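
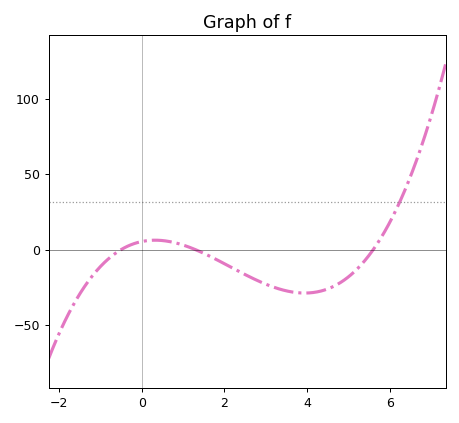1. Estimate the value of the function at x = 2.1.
-10.8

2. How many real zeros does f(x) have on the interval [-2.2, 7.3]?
3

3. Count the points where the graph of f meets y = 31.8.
1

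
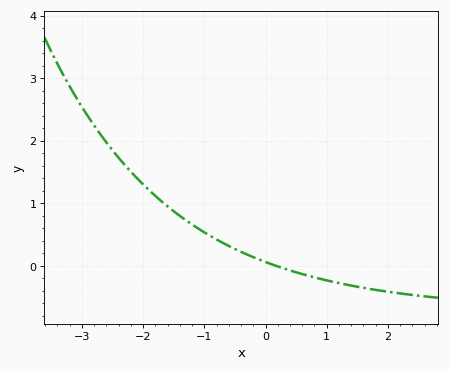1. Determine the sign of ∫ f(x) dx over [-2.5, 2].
positive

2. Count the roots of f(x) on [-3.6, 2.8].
1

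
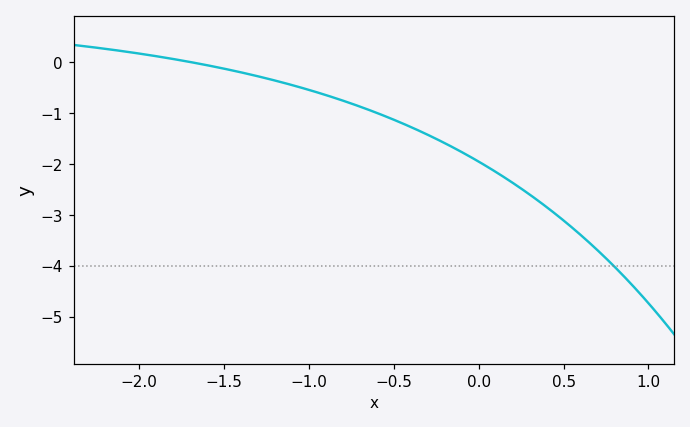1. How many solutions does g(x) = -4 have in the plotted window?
1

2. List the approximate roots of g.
-1.7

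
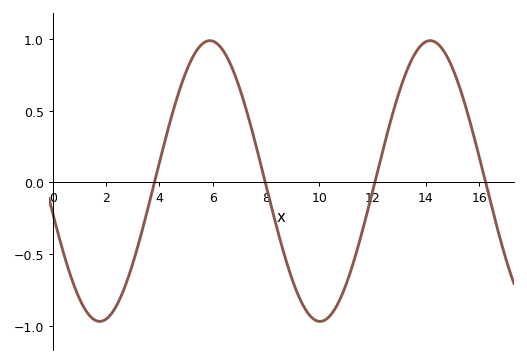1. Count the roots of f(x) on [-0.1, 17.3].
4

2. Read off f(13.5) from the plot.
0.868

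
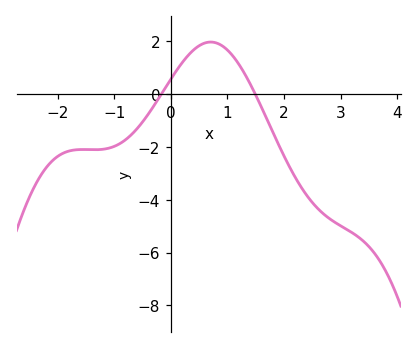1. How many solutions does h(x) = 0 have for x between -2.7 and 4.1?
2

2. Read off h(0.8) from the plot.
2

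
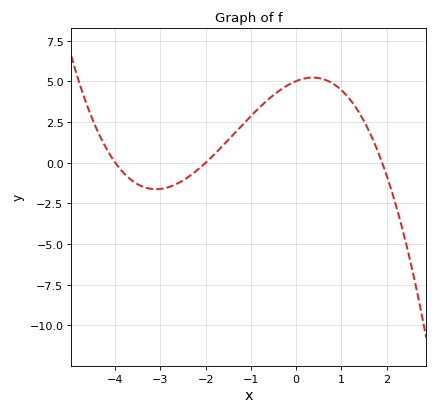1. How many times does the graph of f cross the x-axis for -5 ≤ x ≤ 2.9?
3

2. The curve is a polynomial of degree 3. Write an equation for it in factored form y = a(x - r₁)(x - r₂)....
y = -0.33(x + 4)(x + 2)(x - 1.9)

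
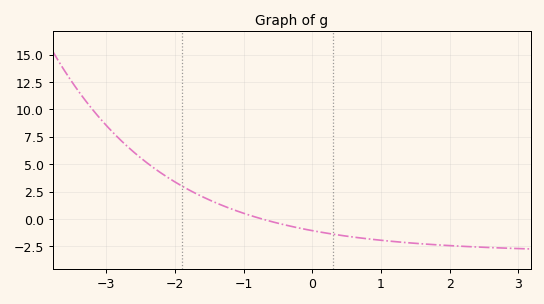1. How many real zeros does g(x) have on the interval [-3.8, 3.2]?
1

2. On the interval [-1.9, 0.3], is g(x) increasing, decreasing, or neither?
decreasing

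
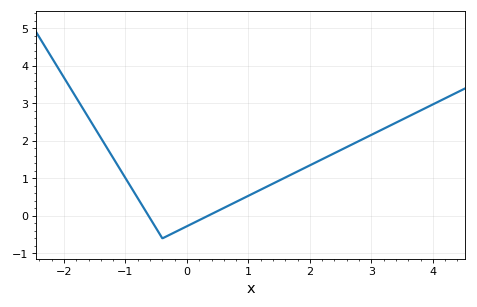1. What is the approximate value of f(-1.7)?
2.88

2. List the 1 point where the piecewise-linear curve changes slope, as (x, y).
(-0.4, -0.6)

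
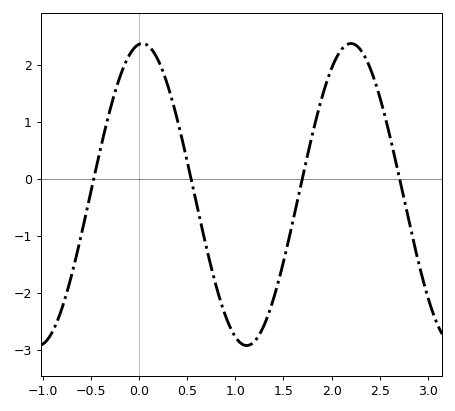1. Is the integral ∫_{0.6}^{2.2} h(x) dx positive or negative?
negative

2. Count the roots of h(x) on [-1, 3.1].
4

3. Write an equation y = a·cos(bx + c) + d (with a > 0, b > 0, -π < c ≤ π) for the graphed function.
y = 2.65cos(2.9x - 0.1) - 0.28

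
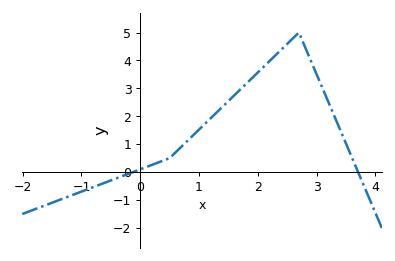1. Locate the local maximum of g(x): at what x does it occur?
2.7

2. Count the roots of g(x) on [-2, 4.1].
2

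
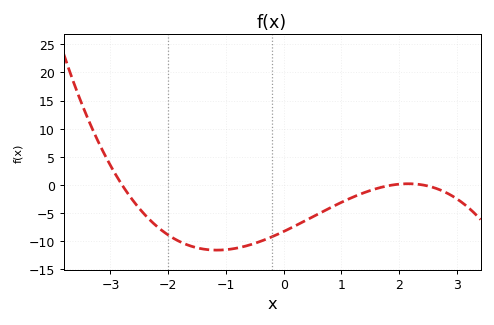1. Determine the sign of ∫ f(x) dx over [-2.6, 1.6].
negative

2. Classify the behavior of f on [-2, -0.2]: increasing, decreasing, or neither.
neither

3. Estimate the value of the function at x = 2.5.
0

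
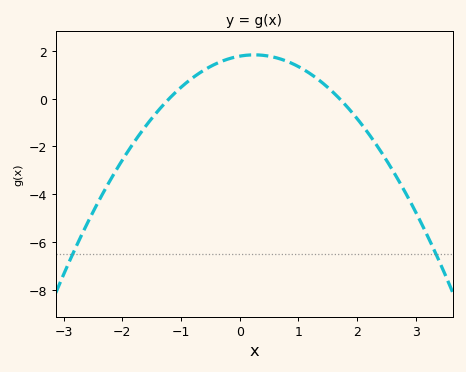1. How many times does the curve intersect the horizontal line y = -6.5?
2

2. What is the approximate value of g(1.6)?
0.2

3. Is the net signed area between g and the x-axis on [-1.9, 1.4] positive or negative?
positive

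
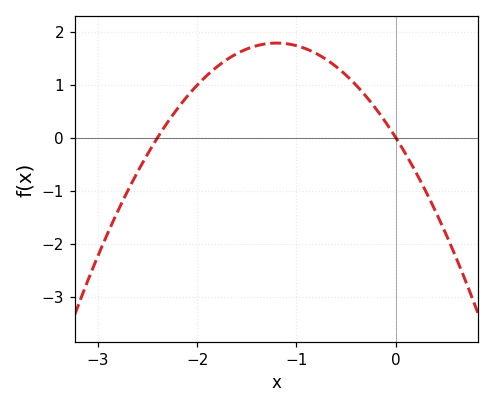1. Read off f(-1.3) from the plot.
1.77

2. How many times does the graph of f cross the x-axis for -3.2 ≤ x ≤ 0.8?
2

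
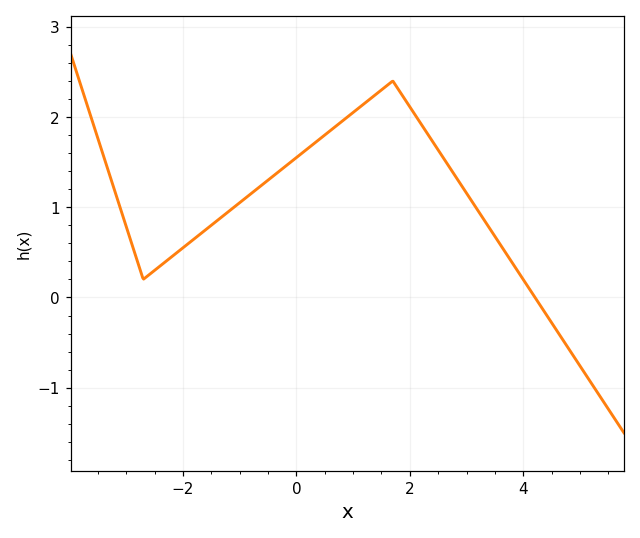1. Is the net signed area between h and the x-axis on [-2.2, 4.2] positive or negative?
positive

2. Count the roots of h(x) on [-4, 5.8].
1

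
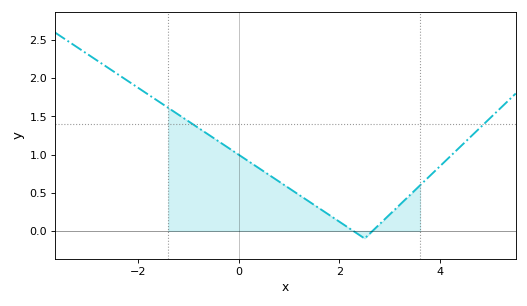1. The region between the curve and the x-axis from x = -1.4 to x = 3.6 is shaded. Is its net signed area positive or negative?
positive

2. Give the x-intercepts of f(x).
2.2, 2.6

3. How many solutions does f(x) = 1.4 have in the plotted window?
2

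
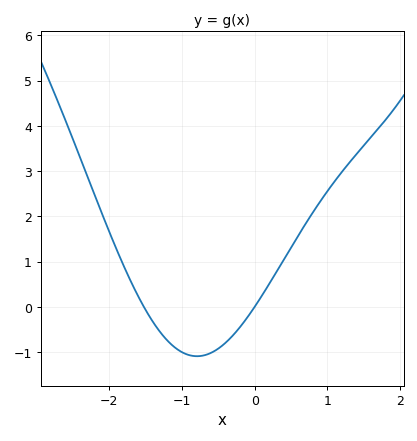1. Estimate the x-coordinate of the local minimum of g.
-0.8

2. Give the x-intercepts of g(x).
-1.5, 0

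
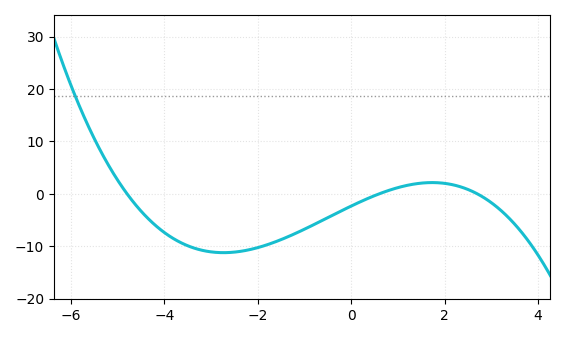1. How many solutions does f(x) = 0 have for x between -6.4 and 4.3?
3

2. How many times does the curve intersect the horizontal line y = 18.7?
1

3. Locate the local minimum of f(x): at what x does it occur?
-2.73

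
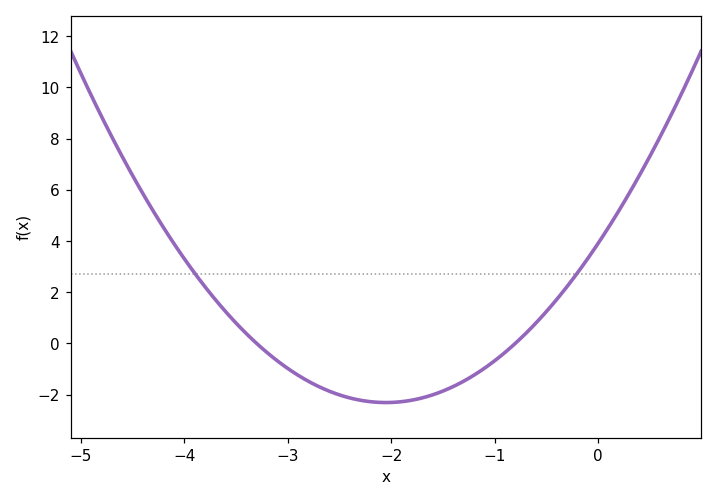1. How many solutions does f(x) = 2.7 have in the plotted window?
2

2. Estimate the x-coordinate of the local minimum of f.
-2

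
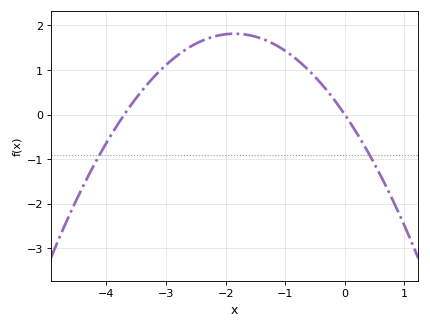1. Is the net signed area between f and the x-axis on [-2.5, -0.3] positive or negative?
positive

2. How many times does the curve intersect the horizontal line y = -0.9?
2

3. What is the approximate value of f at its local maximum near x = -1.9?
1.81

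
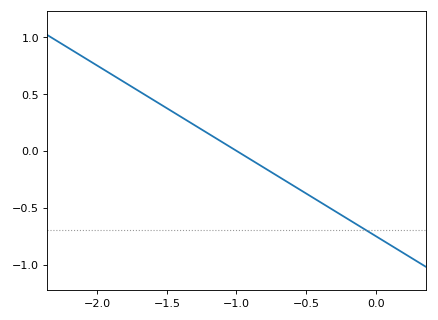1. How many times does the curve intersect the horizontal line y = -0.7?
1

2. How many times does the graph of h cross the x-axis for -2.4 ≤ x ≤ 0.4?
1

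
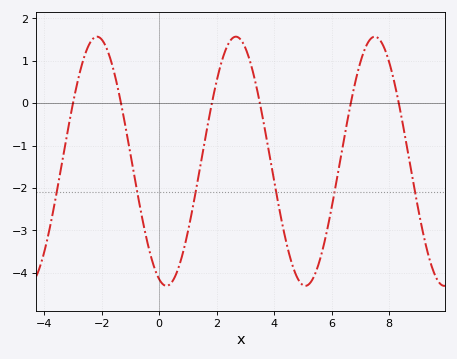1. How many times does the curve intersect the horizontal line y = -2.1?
6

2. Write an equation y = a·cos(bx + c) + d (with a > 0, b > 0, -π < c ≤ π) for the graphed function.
y = 2.94cos(1.3x + 2.81) - 1.37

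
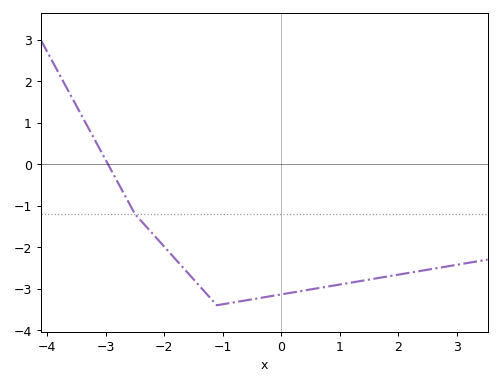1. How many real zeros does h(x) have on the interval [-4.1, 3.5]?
1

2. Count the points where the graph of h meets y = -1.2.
1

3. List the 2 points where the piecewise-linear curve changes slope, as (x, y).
(-2.5, -1.2); (-1.1, -3.4)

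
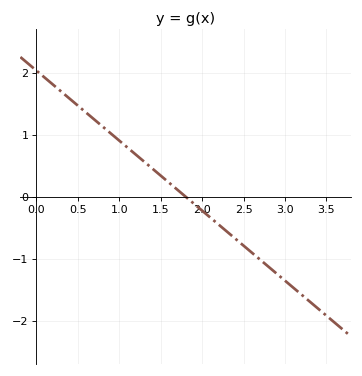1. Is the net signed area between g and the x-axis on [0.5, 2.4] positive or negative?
positive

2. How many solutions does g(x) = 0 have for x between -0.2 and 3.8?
1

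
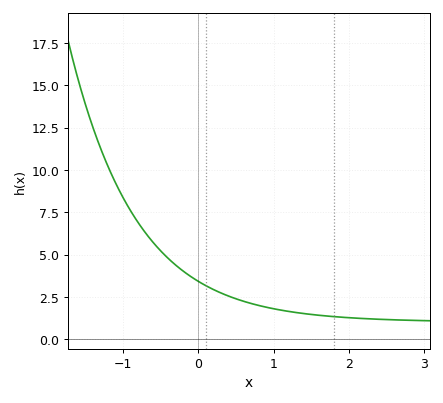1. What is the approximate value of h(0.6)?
2.24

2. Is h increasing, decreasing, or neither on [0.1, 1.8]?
decreasing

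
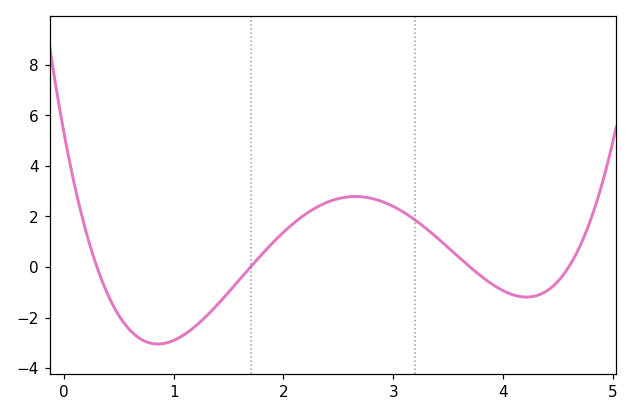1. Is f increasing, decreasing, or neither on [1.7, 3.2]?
neither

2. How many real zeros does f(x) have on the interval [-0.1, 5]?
4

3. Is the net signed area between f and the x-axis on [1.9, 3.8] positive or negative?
positive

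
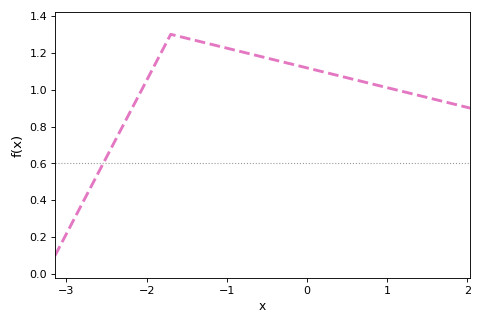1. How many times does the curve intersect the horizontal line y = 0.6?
1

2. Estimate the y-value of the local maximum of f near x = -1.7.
1.3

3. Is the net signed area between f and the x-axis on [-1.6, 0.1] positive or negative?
positive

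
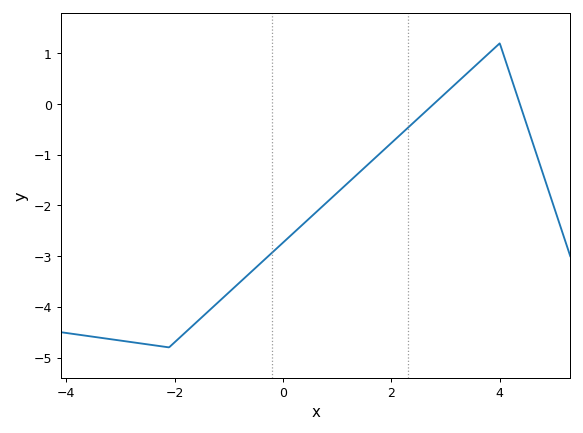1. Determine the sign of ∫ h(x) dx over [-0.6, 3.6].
negative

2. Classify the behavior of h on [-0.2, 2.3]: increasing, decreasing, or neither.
increasing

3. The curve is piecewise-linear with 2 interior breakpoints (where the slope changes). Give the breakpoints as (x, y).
(-2.1, -4.8); (4, 1.2)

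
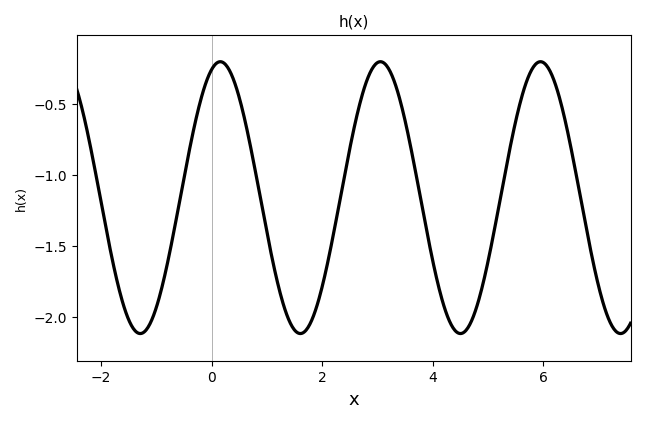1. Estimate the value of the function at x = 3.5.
-0.6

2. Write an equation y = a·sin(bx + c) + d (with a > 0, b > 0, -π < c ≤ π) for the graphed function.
y = 0.96sin(2.2x + 1.2) - 1.16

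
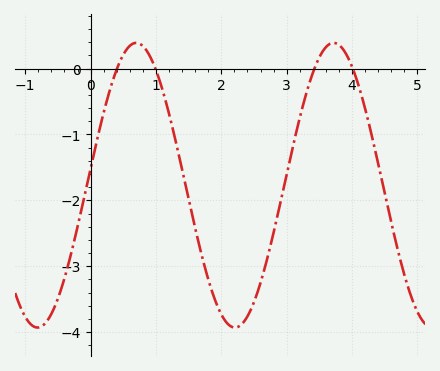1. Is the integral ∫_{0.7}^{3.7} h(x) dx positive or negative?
negative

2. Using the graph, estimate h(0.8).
0.3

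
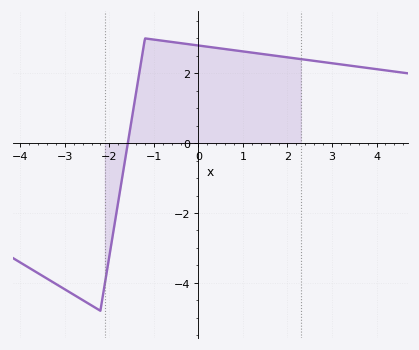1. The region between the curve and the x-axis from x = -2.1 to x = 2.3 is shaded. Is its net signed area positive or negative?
positive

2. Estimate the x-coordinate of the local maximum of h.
-1.2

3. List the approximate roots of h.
-1.58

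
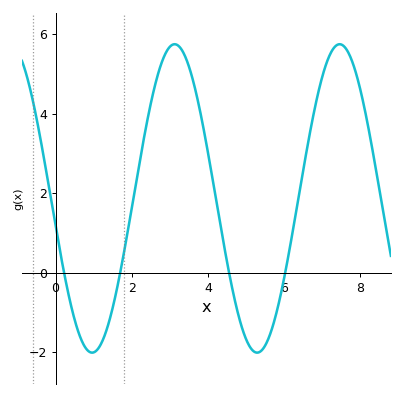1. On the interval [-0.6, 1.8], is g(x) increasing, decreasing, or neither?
neither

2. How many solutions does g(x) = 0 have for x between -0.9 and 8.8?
4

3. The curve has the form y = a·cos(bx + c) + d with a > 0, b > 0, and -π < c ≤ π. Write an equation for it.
y = 3.88cos(1.45x + 1.75) + 1.87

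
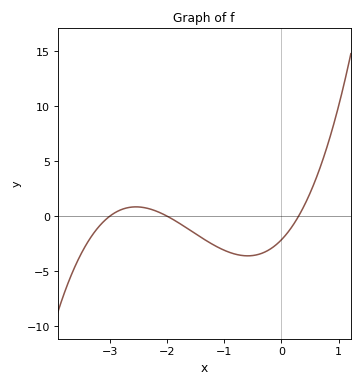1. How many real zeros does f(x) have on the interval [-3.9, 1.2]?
3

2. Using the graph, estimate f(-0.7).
-3.56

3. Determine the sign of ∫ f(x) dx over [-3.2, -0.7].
negative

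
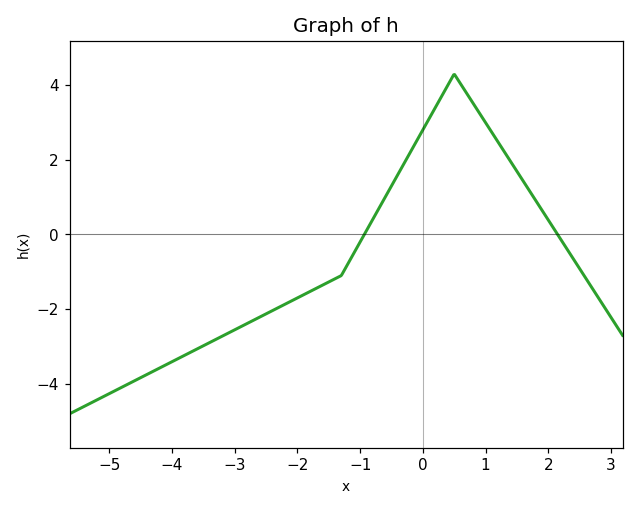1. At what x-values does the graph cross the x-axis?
-1, 2.2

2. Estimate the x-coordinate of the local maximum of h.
0.6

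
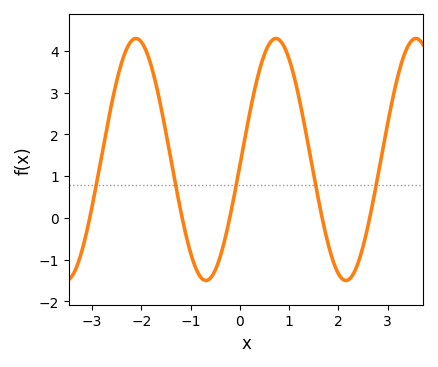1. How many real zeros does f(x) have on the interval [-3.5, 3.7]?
5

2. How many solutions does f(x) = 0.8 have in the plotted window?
5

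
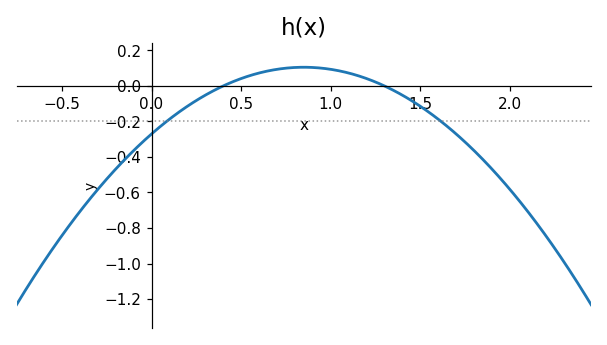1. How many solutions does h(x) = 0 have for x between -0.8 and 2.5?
2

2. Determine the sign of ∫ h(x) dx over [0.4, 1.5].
positive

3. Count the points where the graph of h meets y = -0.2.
2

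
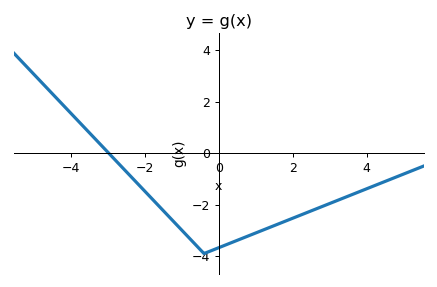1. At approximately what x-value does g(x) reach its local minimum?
-0.399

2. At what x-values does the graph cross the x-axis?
-2.98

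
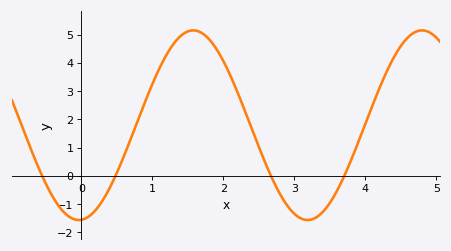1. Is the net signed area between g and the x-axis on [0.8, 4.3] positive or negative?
positive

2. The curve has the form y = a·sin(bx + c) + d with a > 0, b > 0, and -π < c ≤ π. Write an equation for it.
y = 3.36sin(1.9x - 1.5) + 1.79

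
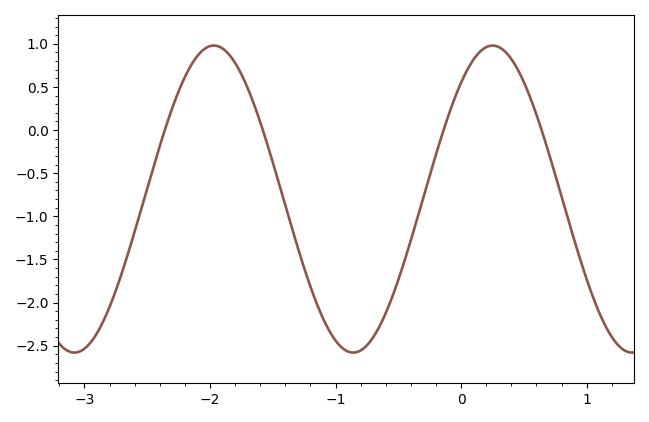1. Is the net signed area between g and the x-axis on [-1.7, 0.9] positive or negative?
negative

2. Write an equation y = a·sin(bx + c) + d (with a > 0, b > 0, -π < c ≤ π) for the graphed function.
y = 1.78sin(2.8x + 0.86) - 0.8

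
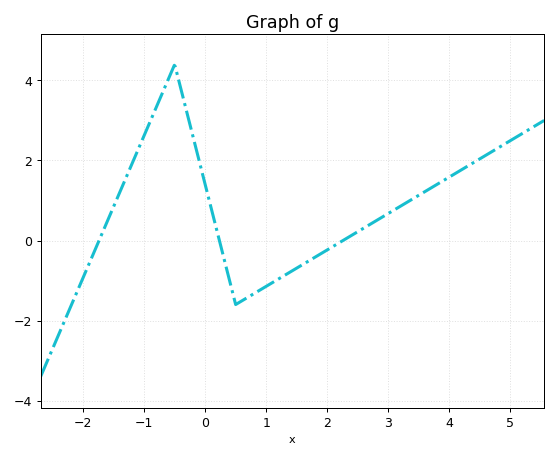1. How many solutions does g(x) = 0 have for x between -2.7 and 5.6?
3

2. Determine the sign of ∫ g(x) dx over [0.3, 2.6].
negative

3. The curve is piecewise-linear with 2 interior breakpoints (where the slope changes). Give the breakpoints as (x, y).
(-0.5, 4.4); (0.5, -1.6)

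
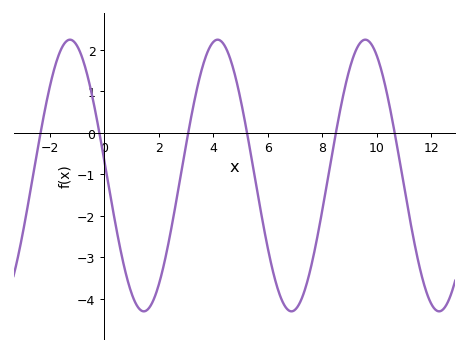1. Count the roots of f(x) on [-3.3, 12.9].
6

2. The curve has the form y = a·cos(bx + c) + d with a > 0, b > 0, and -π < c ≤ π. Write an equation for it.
y = 3.27cos(1.2x + 1.5) - 1.03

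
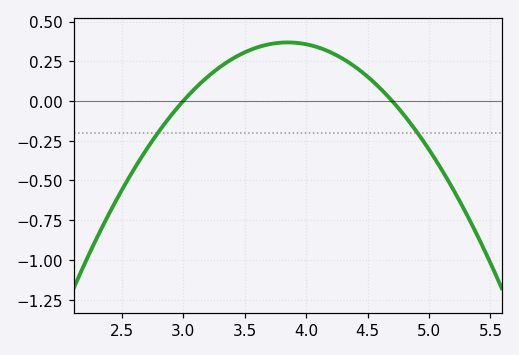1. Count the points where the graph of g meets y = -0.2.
2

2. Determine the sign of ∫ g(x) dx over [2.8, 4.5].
positive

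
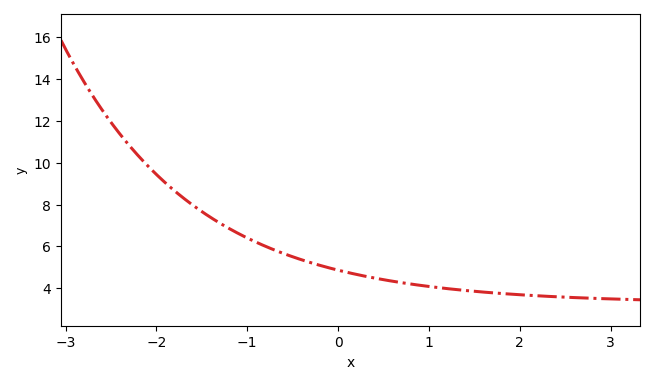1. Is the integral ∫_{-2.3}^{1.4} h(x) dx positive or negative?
positive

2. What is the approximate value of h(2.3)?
3.61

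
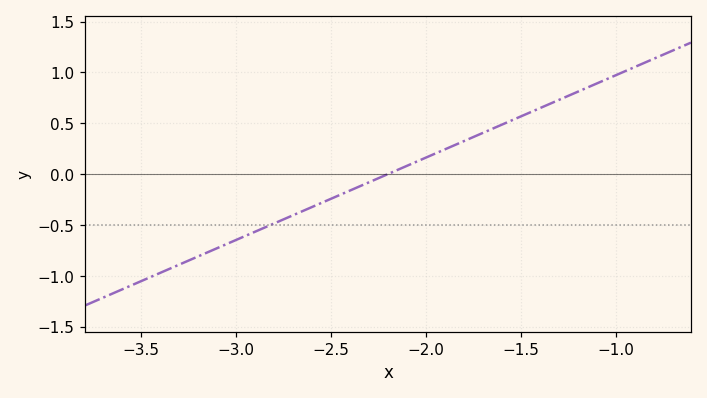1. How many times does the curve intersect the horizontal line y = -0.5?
1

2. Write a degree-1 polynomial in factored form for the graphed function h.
y = 0.81(x + 2.2)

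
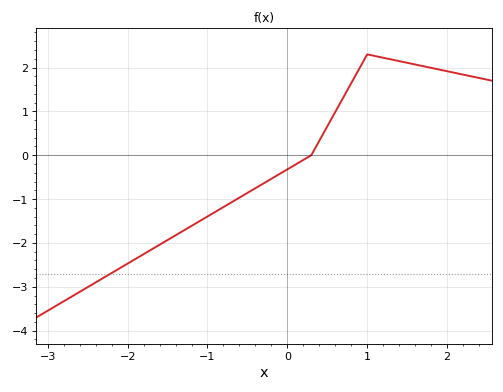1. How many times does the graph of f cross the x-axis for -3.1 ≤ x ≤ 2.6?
1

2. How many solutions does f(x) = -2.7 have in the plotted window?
1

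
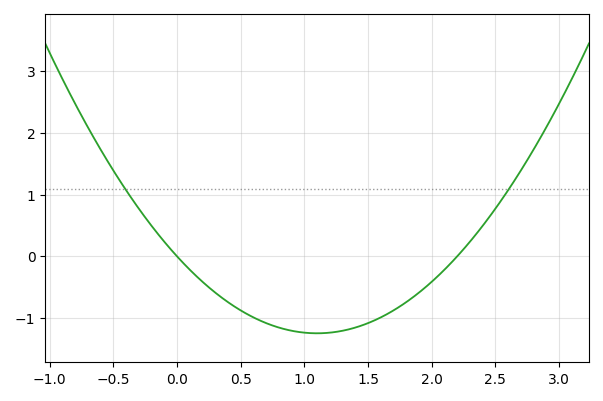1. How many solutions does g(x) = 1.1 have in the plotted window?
2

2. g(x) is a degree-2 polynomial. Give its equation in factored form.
y = 1.03(x - 0)(x - 2.2)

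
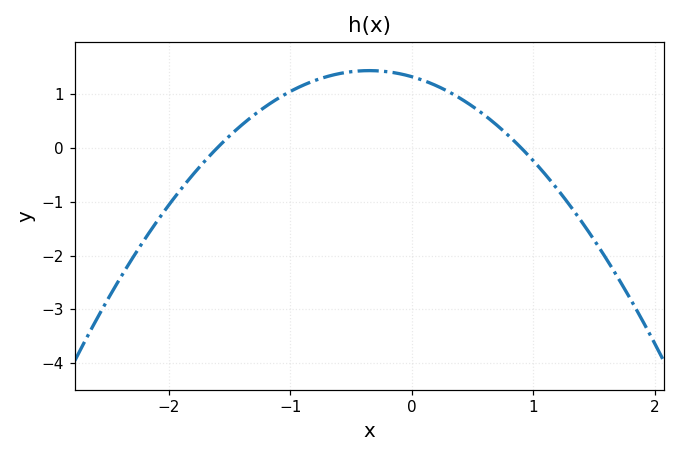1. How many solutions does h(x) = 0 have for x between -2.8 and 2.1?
2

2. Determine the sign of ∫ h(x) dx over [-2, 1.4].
positive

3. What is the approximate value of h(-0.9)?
1.2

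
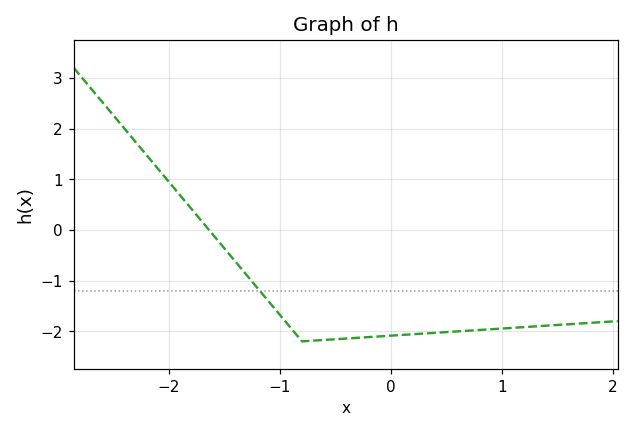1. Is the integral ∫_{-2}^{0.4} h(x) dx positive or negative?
negative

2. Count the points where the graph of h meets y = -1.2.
1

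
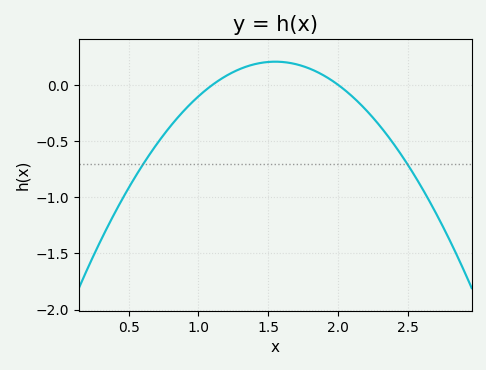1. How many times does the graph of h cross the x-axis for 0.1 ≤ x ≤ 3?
2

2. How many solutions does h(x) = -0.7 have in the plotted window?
2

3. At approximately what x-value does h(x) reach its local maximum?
1.55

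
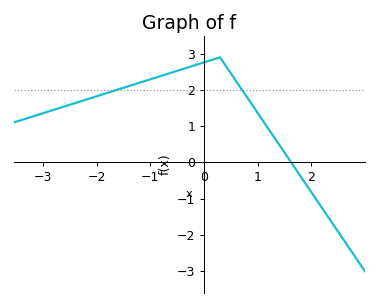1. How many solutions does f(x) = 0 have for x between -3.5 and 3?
1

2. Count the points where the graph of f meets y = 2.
2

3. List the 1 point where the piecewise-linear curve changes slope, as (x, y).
(0.3, 2.9)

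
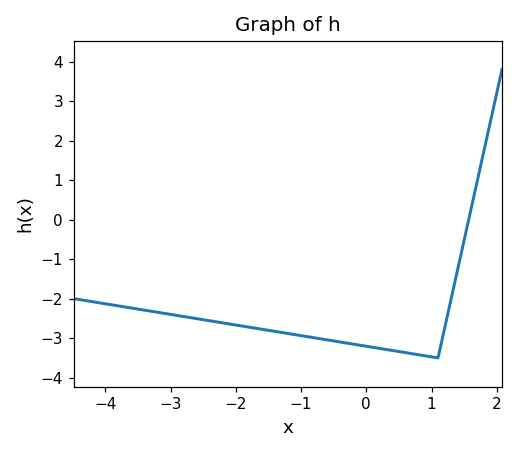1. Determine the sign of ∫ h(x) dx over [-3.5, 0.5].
negative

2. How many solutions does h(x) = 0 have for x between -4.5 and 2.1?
1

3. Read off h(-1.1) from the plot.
-2.91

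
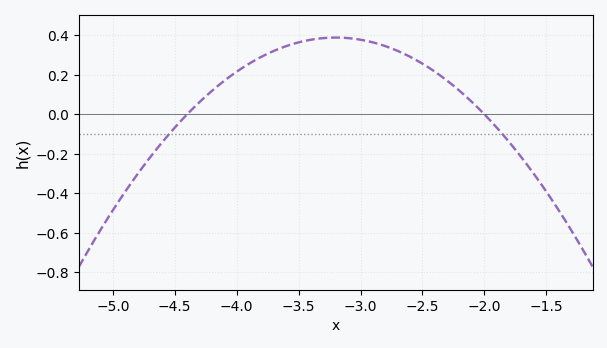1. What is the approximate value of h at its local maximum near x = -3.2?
0.38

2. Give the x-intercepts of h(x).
-4.4, -2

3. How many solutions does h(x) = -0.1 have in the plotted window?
2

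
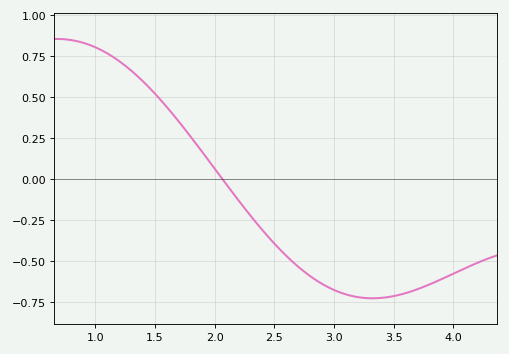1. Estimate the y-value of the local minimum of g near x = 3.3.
-0.72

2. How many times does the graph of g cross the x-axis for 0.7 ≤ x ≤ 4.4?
1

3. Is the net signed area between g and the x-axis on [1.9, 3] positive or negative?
negative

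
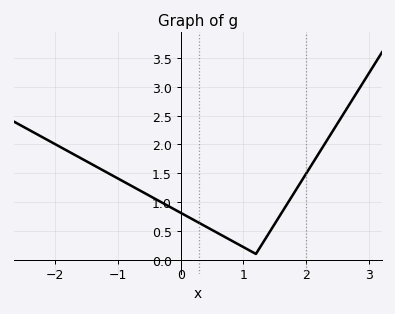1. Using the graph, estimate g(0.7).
0.397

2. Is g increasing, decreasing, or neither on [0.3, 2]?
neither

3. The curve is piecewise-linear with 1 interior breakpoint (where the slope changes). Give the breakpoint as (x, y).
(1.2, 0.1)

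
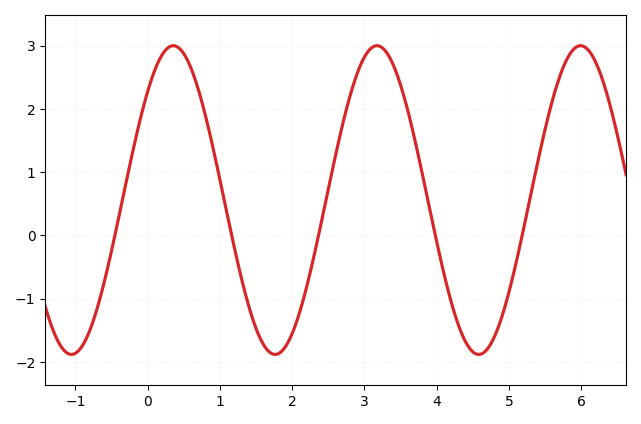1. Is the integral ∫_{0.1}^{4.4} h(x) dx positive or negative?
positive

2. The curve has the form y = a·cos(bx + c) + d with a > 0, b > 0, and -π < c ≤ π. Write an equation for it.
y = 2.44cos(2.2x - 0.79) + 0.56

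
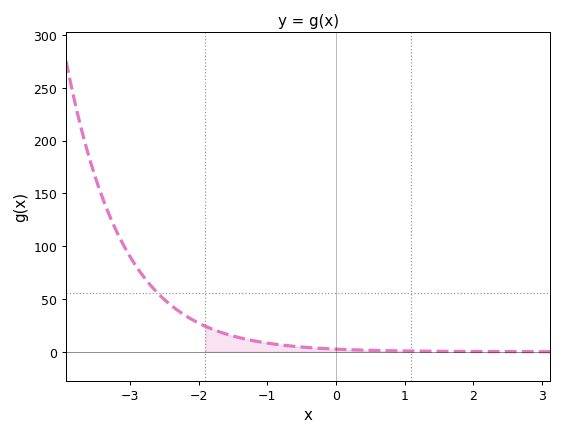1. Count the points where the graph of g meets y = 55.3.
1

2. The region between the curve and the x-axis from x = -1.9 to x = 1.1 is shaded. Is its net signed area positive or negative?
positive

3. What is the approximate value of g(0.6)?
1.09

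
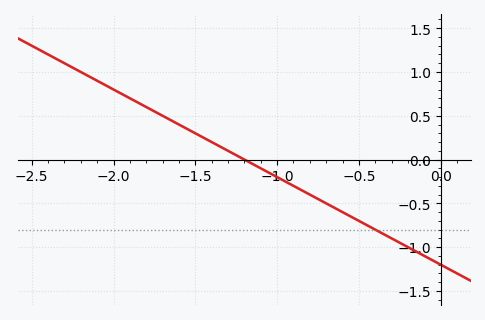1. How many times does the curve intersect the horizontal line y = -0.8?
1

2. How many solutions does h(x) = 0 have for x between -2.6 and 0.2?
1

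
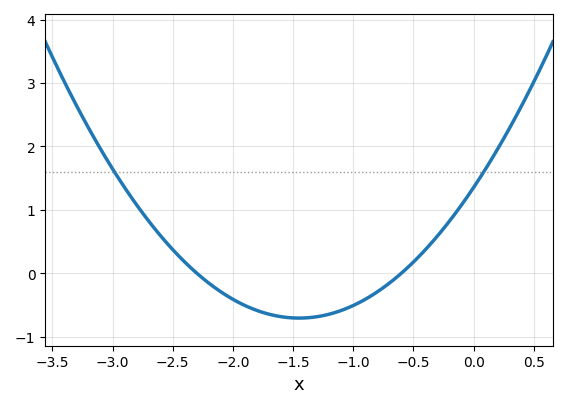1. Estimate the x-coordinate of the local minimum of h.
-1.4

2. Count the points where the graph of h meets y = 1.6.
2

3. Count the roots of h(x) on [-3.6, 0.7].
2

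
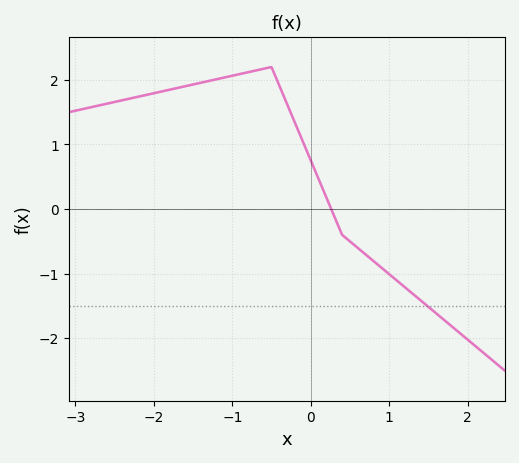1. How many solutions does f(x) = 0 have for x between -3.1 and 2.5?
1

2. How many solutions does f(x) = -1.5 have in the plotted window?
1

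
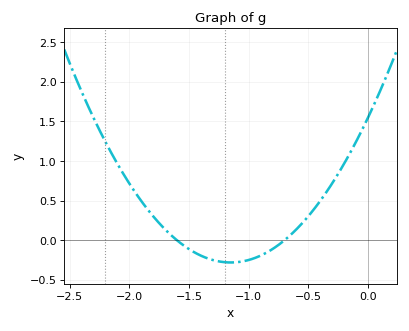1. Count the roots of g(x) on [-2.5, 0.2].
2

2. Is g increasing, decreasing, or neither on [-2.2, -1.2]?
decreasing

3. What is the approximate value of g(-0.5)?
0.3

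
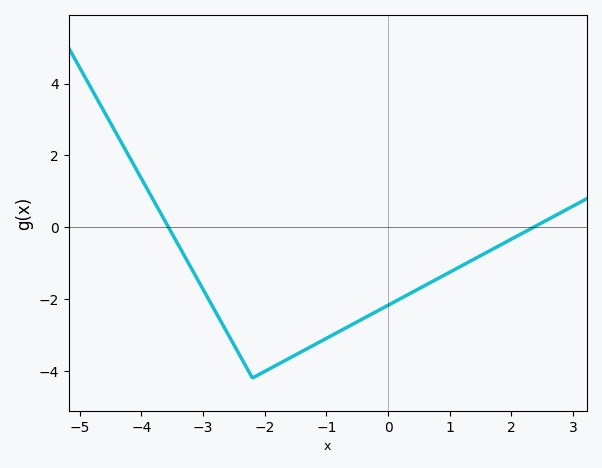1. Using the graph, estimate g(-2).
-4.02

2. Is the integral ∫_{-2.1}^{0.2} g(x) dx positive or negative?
negative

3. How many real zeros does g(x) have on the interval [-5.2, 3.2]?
2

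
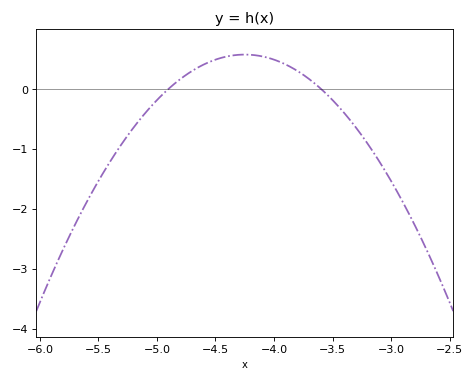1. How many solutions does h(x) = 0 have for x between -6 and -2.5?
2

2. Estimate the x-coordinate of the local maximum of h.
-4.25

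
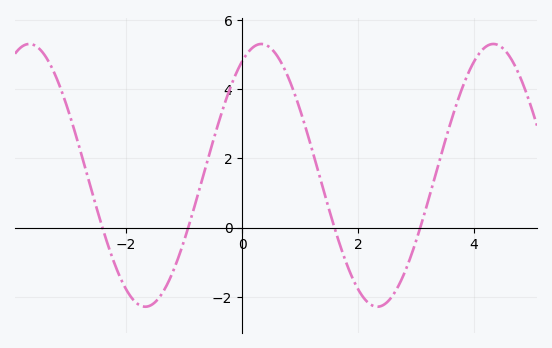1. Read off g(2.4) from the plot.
-2.2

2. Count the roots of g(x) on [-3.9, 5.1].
4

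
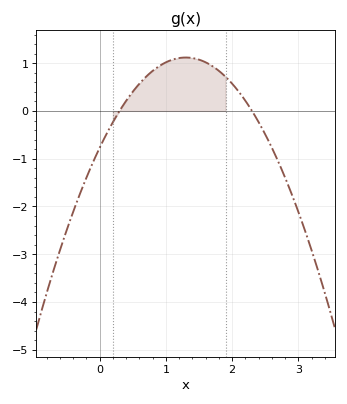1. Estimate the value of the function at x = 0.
-0.773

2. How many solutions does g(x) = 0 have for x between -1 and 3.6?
2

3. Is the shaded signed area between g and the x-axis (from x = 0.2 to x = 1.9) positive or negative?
positive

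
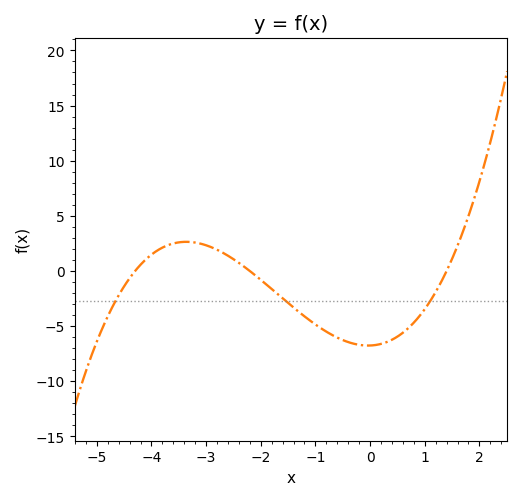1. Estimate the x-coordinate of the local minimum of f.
-0.037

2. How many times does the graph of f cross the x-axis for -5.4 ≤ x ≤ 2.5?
3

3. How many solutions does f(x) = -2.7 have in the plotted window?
3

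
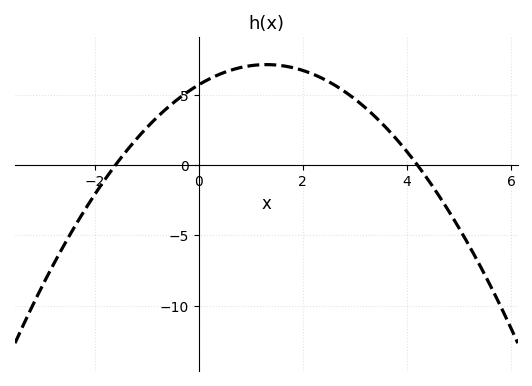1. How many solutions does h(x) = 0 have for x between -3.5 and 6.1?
2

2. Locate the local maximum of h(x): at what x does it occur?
1.3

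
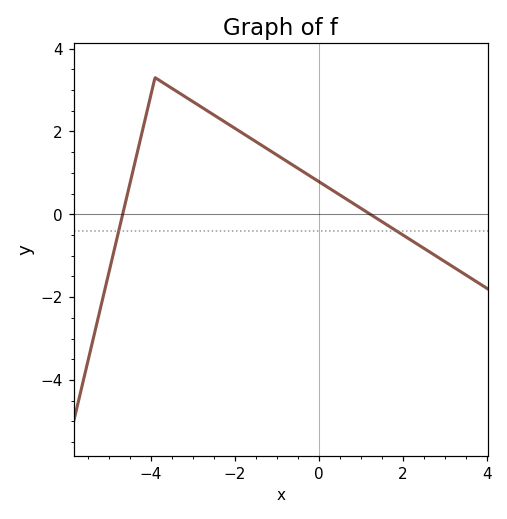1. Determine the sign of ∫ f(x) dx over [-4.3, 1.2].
positive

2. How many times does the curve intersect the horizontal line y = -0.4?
2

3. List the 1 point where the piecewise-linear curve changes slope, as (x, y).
(-3.9, 3.3)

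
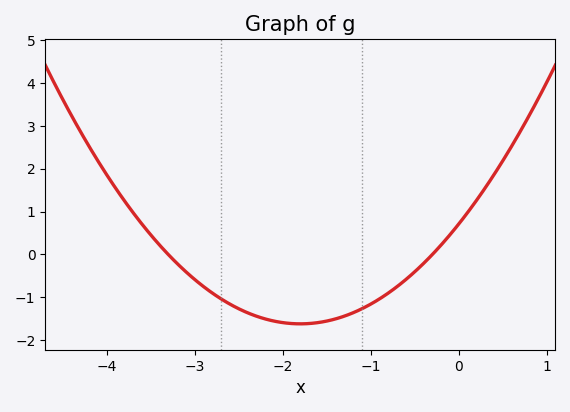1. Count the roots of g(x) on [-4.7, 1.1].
2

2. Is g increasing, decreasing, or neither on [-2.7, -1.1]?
neither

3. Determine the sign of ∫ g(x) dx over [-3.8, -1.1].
negative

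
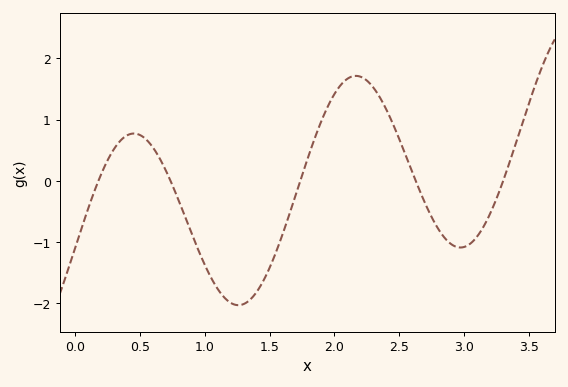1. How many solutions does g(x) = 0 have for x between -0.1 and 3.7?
5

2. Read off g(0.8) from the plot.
-0.327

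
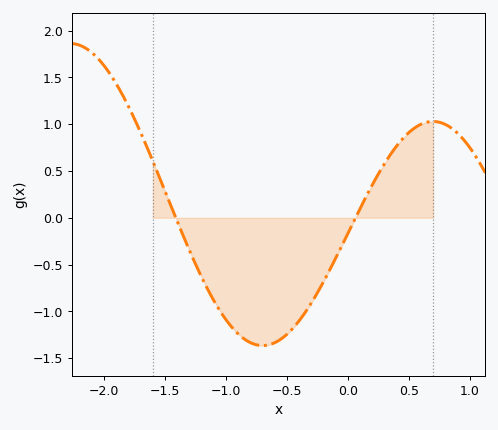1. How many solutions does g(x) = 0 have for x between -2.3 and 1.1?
2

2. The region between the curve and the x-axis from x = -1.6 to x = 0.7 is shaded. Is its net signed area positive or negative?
negative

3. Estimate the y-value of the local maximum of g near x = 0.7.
1.03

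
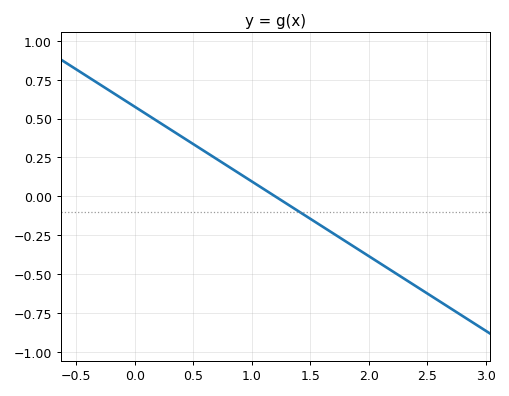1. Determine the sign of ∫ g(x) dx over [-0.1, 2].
positive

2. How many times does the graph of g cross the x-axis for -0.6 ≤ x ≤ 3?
1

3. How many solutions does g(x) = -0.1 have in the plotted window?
1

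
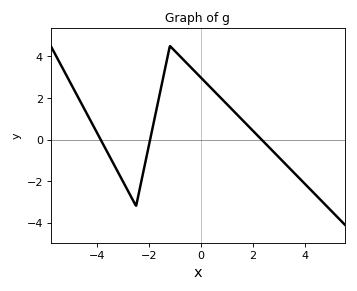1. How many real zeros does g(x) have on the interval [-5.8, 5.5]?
3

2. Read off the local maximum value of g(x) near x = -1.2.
4.4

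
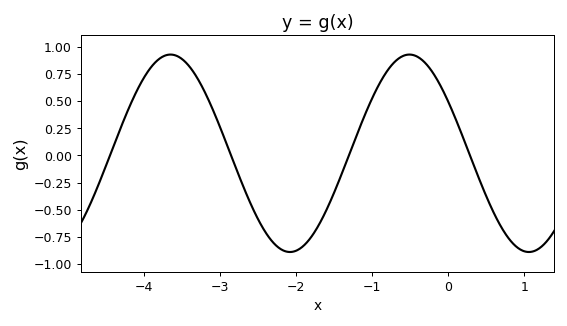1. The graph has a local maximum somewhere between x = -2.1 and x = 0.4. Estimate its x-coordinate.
-0.5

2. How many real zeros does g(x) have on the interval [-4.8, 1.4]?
4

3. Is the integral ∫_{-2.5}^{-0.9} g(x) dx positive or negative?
negative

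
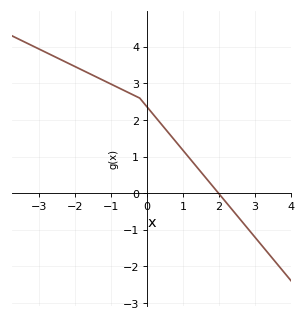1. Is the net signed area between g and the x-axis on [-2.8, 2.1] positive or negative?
positive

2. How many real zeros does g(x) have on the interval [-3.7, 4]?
1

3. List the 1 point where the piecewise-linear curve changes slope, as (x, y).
(-0.2, 2.6)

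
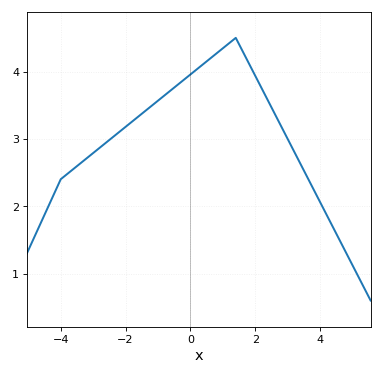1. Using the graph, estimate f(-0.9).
3.6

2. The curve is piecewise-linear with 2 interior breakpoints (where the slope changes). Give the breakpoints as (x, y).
(-4, 2.4); (1.4, 4.5)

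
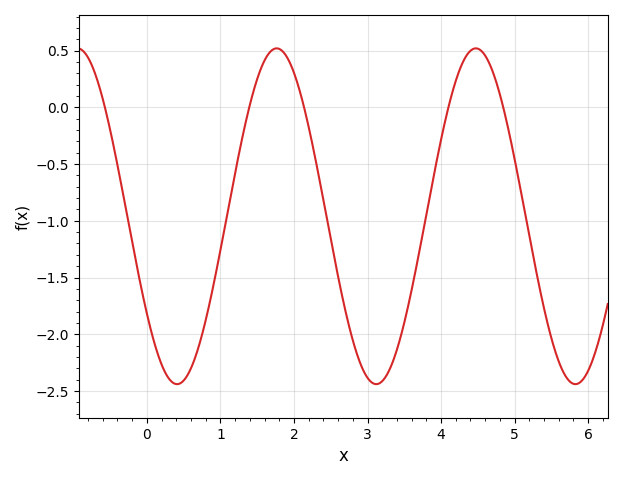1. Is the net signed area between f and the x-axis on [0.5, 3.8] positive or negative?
negative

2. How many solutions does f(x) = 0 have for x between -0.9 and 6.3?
5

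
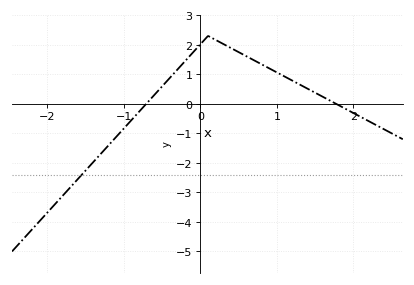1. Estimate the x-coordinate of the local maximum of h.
0.1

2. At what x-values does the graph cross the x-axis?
-0.707, 1.77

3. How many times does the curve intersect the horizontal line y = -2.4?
1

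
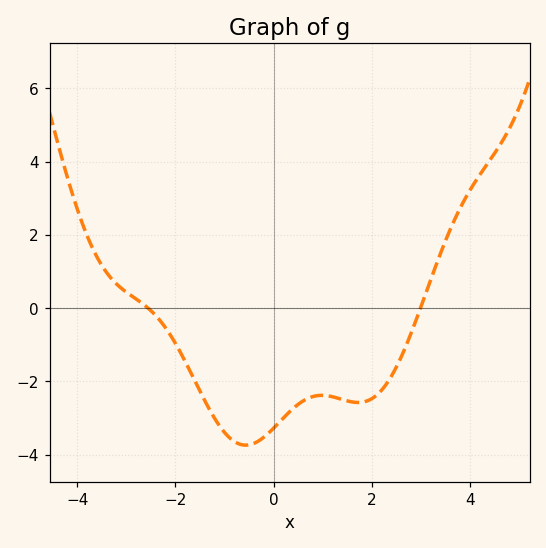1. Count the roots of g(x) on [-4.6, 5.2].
2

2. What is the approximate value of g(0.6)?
-2.6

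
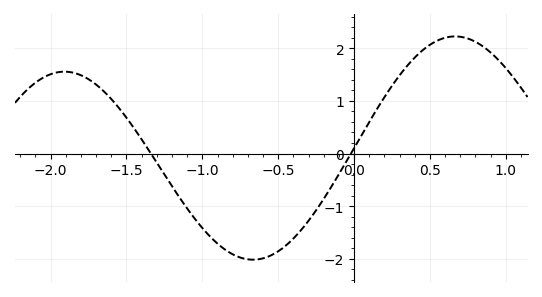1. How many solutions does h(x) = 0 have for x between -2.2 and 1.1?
2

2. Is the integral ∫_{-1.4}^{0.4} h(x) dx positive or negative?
negative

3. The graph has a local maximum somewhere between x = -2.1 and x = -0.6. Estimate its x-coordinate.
-1.9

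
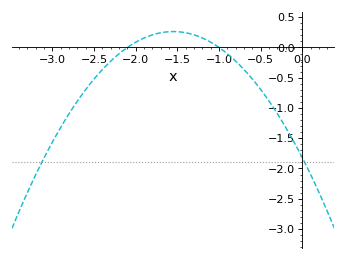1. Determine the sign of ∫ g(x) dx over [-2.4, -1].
positive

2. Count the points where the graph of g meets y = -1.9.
2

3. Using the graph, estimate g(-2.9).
-1.32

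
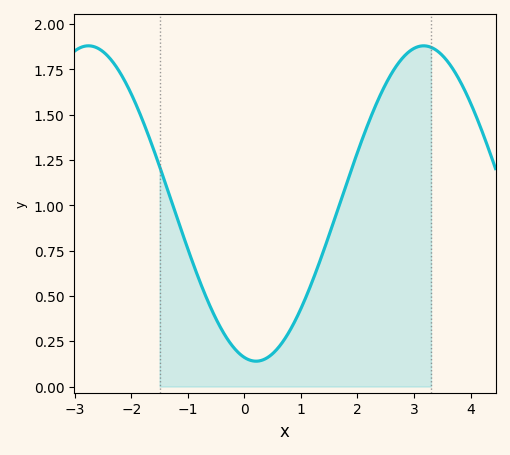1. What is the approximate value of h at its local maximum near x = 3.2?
1.88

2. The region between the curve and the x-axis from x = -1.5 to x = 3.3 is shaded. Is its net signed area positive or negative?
positive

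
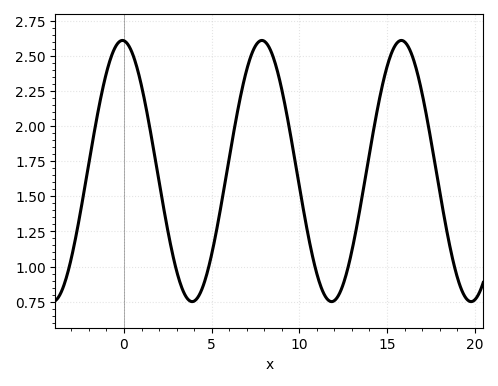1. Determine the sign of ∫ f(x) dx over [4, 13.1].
positive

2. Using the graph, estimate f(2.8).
1.05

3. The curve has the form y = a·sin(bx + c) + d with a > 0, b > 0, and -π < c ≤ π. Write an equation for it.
y = 0.93sin(0.79x + 1.6) + 1.68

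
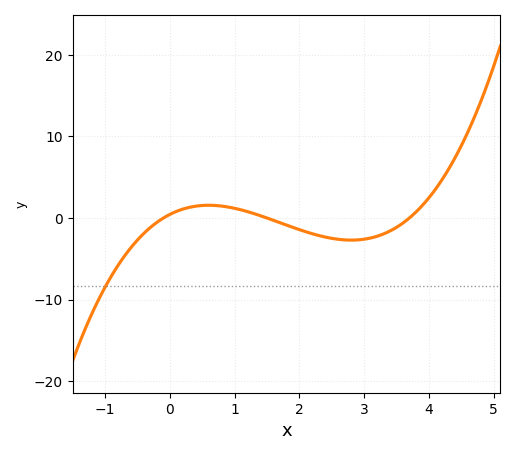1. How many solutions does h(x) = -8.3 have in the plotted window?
1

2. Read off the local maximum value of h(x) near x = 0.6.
1.56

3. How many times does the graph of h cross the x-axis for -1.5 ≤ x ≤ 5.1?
3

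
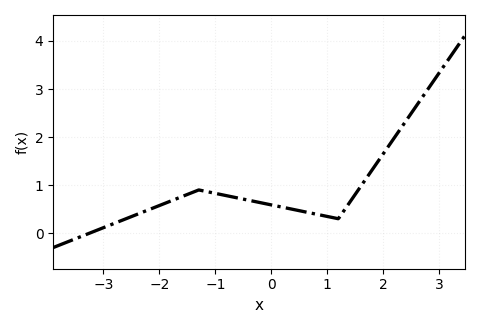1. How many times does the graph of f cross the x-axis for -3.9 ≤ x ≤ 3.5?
1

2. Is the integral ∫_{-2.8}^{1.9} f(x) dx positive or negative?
positive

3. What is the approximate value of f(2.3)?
2.2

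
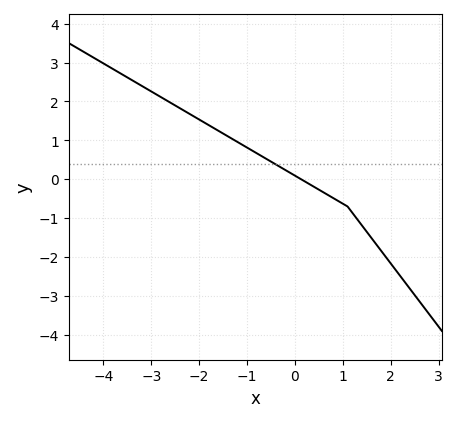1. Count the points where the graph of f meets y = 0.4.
1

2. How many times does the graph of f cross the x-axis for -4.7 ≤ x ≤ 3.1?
1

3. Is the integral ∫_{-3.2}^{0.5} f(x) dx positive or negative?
positive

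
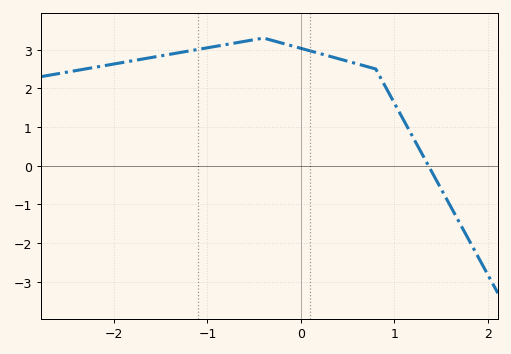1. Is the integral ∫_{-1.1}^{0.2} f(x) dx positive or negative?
positive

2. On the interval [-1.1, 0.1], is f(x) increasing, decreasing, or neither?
neither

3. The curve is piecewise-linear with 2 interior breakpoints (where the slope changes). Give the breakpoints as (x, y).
(-0.4, 3.3); (0.8, 2.5)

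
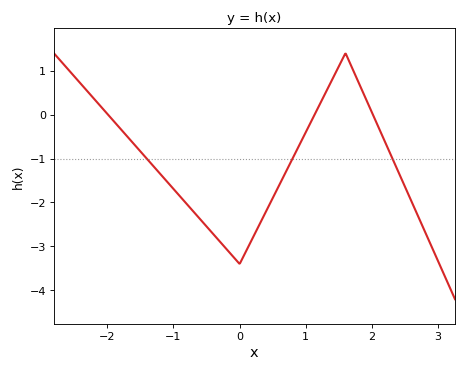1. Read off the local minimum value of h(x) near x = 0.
-3.4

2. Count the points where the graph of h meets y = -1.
3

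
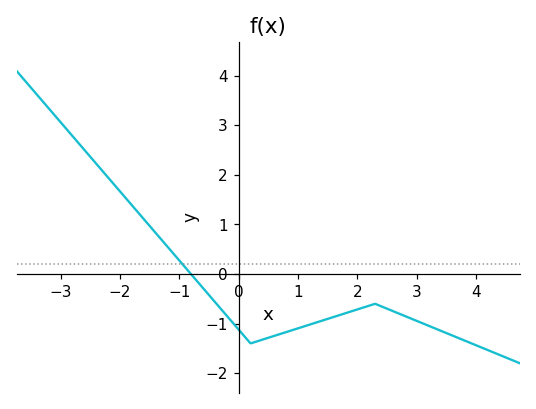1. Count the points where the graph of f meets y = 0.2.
1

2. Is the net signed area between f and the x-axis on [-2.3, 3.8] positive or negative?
negative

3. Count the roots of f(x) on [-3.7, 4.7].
1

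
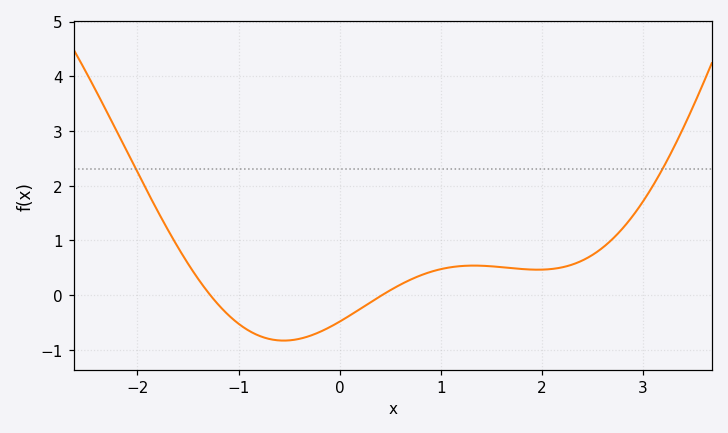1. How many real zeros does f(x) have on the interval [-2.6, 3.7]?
2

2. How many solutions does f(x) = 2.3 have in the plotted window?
2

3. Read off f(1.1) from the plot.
0.511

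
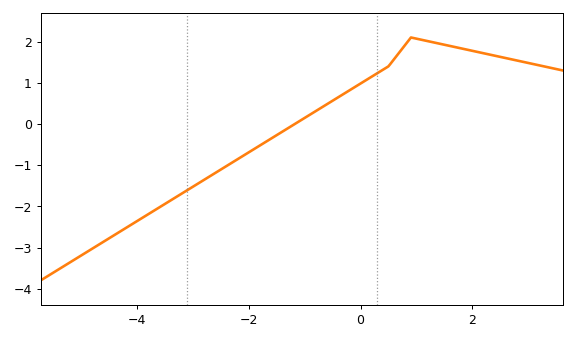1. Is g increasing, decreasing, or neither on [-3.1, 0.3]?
increasing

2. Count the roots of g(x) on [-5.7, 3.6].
1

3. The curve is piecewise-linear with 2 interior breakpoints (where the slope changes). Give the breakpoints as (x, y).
(0.5, 1.4); (0.9, 2.1)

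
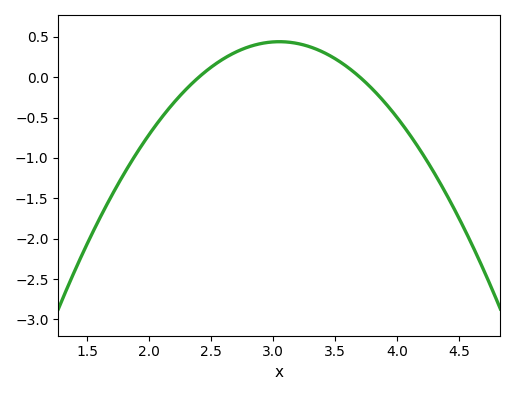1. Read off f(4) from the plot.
-0.5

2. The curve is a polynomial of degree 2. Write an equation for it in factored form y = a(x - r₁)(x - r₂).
y = -1.04(x - 2.4)(x - 3.7)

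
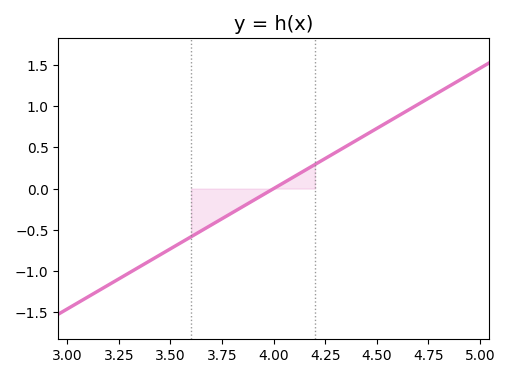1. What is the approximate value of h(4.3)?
0.438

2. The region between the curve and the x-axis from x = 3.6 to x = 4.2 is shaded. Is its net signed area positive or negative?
negative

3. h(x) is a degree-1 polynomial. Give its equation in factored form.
y = 1.46(x - 4)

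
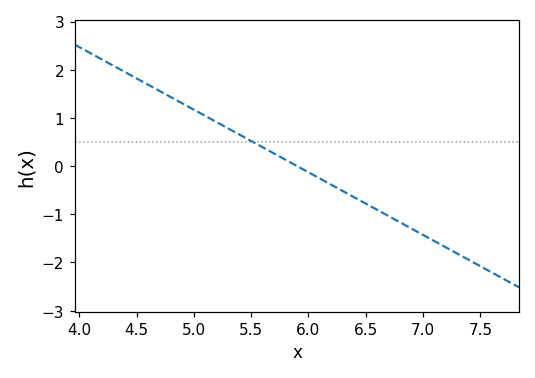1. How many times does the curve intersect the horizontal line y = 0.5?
1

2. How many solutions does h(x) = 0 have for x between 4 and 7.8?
1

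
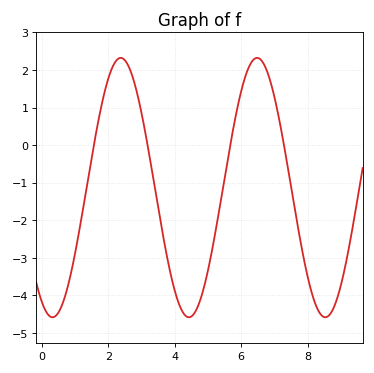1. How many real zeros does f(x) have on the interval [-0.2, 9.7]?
4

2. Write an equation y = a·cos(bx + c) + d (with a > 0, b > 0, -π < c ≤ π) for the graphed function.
y = 3.45cos(1.5x + 2.7) - 1.13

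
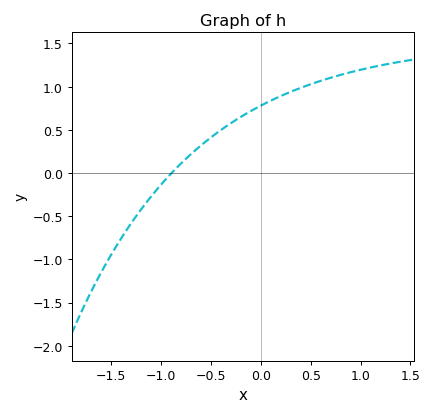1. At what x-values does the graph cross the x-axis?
-0.9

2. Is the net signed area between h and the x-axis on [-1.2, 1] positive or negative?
positive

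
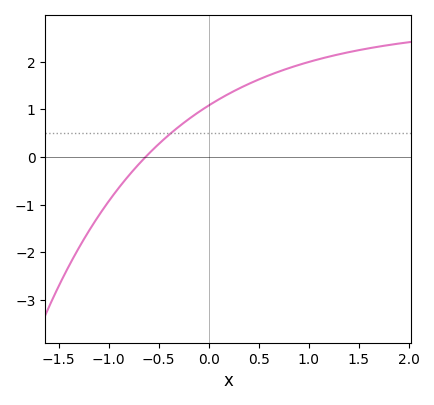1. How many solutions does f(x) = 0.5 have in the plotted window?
1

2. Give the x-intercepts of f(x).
-0.631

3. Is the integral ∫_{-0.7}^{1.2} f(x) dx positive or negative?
positive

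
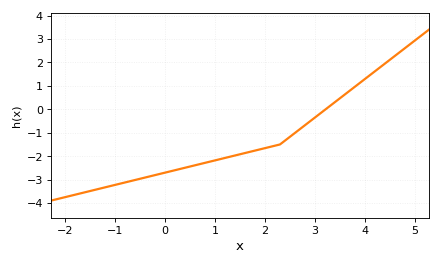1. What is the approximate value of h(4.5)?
2.12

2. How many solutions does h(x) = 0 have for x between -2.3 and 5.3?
1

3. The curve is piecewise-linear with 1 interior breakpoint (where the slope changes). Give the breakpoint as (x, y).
(2.3, -1.5)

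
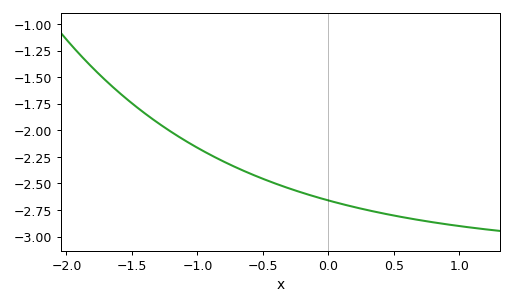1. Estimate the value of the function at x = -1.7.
-1.55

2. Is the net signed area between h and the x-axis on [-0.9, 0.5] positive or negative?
negative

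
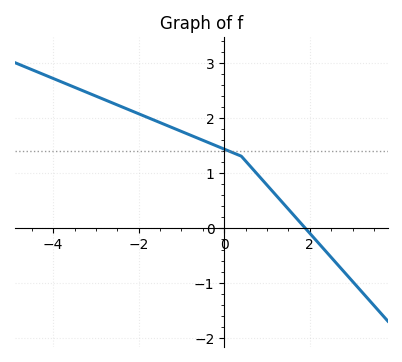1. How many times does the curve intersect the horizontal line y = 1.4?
1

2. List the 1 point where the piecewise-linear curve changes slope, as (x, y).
(0.4, 1.3)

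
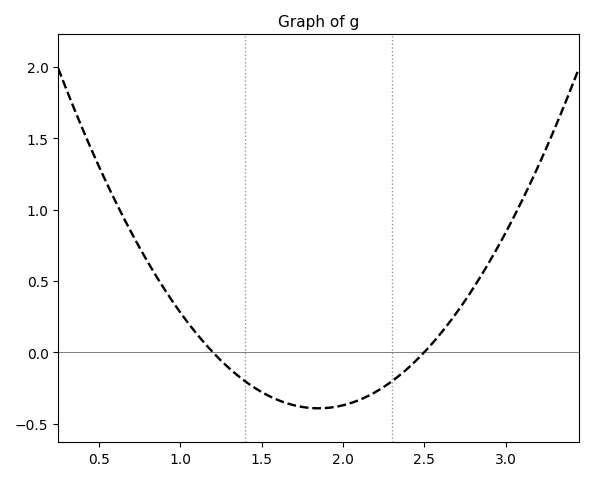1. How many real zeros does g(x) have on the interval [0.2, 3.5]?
2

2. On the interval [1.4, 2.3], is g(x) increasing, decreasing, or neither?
neither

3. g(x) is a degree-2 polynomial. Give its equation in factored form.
y = 0.93(x - 1.2)(x - 2.5)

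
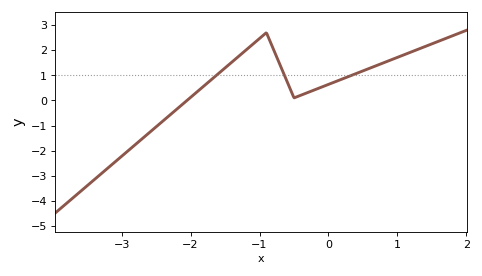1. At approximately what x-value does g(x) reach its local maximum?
-0.9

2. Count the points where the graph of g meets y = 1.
3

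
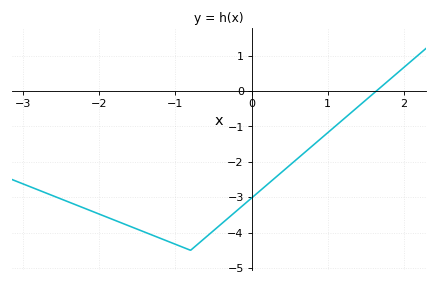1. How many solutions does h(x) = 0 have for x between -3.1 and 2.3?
1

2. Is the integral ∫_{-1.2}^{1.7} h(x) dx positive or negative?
negative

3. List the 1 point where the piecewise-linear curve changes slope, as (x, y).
(-0.8, -4.5)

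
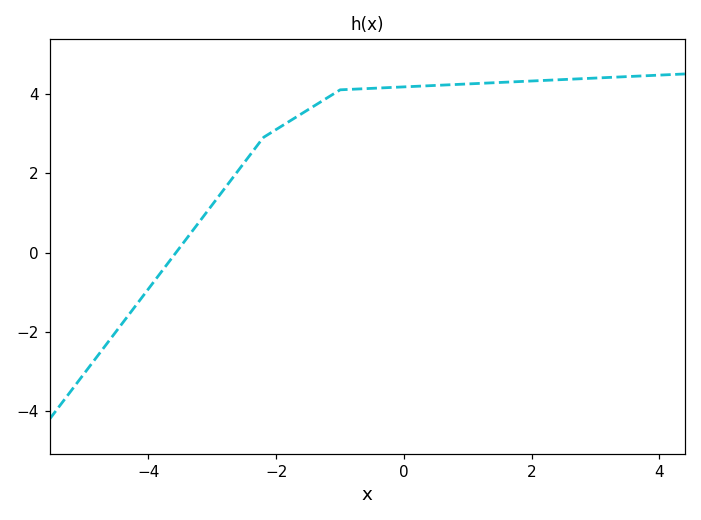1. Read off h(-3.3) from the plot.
0.568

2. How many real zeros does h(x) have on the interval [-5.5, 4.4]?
1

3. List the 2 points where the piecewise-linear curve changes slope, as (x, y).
(-2.2, 2.9); (-1, 4.1)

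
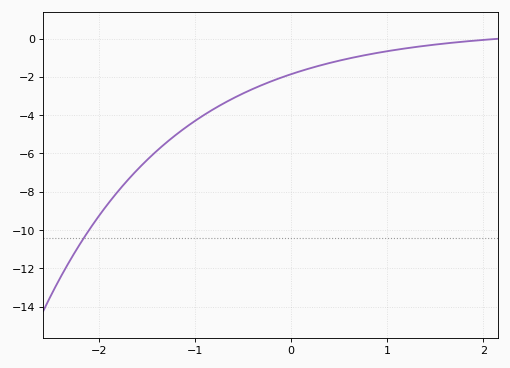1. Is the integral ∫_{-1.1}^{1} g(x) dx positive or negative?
negative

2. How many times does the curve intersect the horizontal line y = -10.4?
1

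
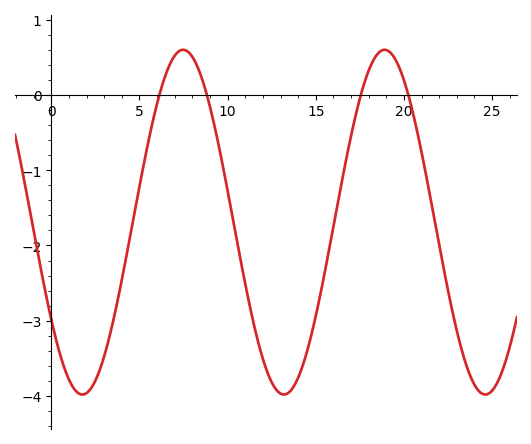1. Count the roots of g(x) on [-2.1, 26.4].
4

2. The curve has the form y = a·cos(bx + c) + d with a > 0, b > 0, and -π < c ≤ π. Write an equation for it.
y = 2.29cos(0.55x + 2.17) - 1.69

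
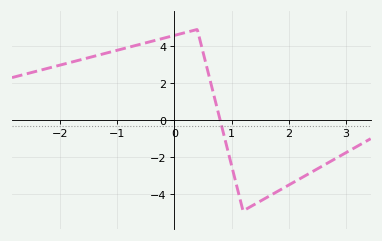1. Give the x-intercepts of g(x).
0.8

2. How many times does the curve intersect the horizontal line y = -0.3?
1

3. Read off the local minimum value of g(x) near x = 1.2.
-4.8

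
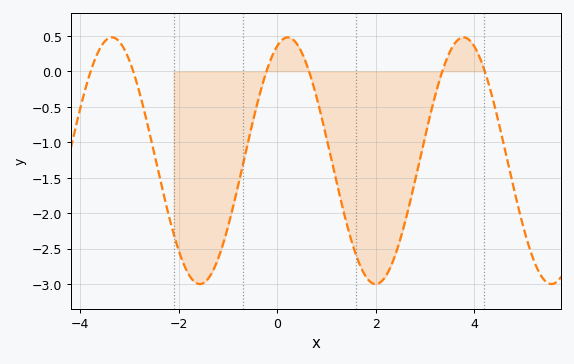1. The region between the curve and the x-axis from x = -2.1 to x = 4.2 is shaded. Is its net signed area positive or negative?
negative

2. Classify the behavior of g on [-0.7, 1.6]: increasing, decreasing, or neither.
neither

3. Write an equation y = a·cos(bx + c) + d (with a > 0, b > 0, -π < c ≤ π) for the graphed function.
y = 1.74cos(1.76x - 0.38) - 1.26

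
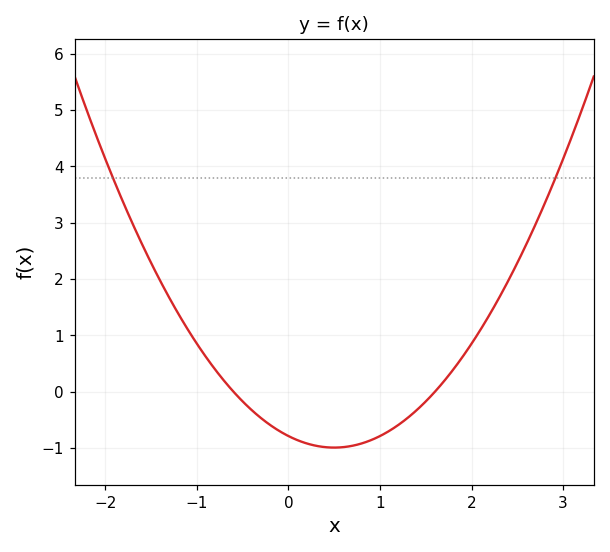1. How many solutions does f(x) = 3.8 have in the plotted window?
2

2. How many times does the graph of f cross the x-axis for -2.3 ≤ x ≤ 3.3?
2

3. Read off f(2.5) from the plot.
2.29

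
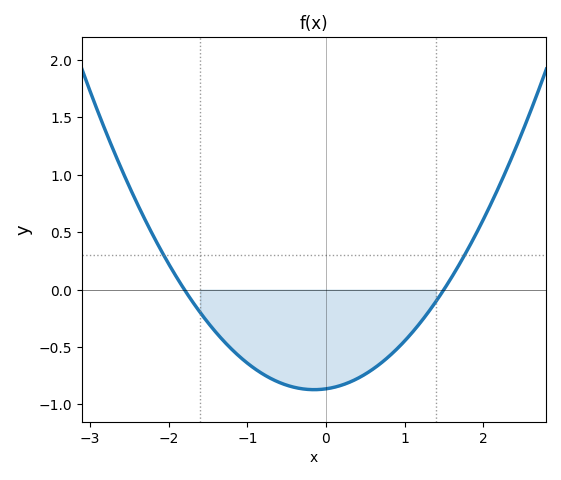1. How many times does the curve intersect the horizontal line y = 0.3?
2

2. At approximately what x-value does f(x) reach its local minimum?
-0.1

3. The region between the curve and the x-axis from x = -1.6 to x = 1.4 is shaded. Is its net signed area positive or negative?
negative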